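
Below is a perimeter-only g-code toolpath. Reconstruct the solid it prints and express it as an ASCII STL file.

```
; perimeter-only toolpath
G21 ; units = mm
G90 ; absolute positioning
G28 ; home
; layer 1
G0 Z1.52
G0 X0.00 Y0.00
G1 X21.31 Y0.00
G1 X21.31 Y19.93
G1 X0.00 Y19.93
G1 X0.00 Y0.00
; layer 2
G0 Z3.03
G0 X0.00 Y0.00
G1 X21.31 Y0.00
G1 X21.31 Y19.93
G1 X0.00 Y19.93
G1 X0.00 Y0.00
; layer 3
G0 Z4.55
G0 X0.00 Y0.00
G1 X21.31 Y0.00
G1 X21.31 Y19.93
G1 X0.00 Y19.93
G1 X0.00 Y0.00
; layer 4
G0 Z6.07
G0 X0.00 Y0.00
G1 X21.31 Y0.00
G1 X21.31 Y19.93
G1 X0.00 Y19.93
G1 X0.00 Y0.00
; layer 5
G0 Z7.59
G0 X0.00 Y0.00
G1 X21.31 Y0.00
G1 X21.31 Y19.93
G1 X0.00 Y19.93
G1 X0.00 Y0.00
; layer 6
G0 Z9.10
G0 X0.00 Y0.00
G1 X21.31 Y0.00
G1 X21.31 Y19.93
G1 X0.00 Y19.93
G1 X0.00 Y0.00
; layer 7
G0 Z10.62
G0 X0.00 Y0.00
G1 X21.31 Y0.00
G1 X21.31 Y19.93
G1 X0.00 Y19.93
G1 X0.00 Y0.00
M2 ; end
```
solid part
  facet normal 0.0000 0.0000 -1.0000
    outer loop
      vertex 21.31 19.93 0.00
      vertex 21.31 0.00 0.00
      vertex 0.00 0.00 0.00
    endloop
  endfacet
  facet normal 0.0000 0.0000 -1.0000
    outer loop
      vertex 0.00 19.93 0.00
      vertex 21.31 19.93 0.00
      vertex 0.00 0.00 0.00
    endloop
  endfacet
  facet normal 0.0000 0.0000 1.0000
    outer loop
      vertex 0.00 0.00 10.62
      vertex 21.31 0.00 10.62
      vertex 21.31 19.93 10.62
    endloop
  endfacet
  facet normal 0.0000 0.0000 1.0000
    outer loop
      vertex 0.00 0.00 10.62
      vertex 21.31 19.93 10.62
      vertex 0.00 19.93 10.62
    endloop
  endfacet
  facet normal 0.0000 -1.0000 0.0000
    outer loop
      vertex 0.00 0.00 0.00
      vertex 21.31 0.00 0.00
      vertex 21.31 0.00 10.62
    endloop
  endfacet
  facet normal 0.0000 -1.0000 0.0000
    outer loop
      vertex 0.00 0.00 0.00
      vertex 21.31 0.00 10.62
      vertex 0.00 0.00 10.62
    endloop
  endfacet
  facet normal 0.0000 1.0000 0.0000
    outer loop
      vertex 21.31 19.93 10.62
      vertex 21.31 19.93 0.00
      vertex 0.00 19.93 0.00
    endloop
  endfacet
  facet normal 0.0000 1.0000 0.0000
    outer loop
      vertex 0.00 19.93 10.62
      vertex 21.31 19.93 10.62
      vertex 0.00 19.93 0.00
    endloop
  endfacet
  facet normal -1.0000 0.0000 0.0000
    outer loop
      vertex 0.00 19.93 10.62
      vertex 0.00 19.93 0.00
      vertex 0.00 0.00 0.00
    endloop
  endfacet
  facet normal -1.0000 0.0000 0.0000
    outer loop
      vertex 0.00 0.00 10.62
      vertex 0.00 19.93 10.62
      vertex 0.00 0.00 0.00
    endloop
  endfacet
  facet normal 1.0000 0.0000 0.0000
    outer loop
      vertex 21.31 0.00 0.00
      vertex 21.31 19.93 0.00
      vertex 21.31 19.93 10.62
    endloop
  endfacet
  facet normal 1.0000 0.0000 0.0000
    outer loop
      vertex 21.31 0.00 0.00
      vertex 21.31 19.93 10.62
      vertex 21.31 0.00 10.62
    endloop
  endfacet
endsolid part

The G0 Z moves step by Δz≈1.52 mm. Every layer's G1 loop is the same polygon, so the solid is a straight extrusion of it from z=0 to z≈10.6. Closing with flat bottom and top caps and triangulating gives 12 facets — a rectangular box, roughly 21.3 × 19.9 mm footprint and 10.6 mm tall.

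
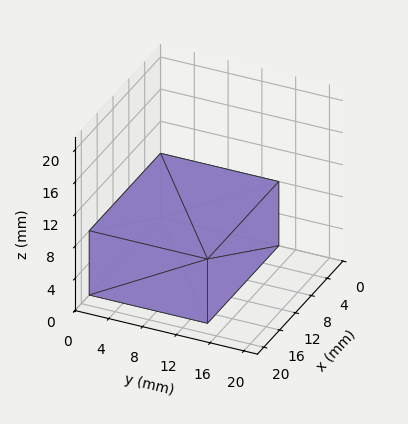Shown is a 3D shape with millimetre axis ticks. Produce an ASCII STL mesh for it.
Reading the render: the shape is a rectangular box, roughly 18 × 14 mm footprint and 8 mm tall (dimensions read to the nearest mm from the axis ticks). For the STL, each face is triangulated and given an outward normal.

solid part
  facet normal 0.0000 0.0000 -1.0000
    outer loop
      vertex 18.000 14.000 0.000
      vertex 18.000 0.000 0.000
      vertex 0.000 0.000 0.000
    endloop
  endfacet
  facet normal 0.0000 0.0000 -1.0000
    outer loop
      vertex 0.000 14.000 0.000
      vertex 18.000 14.000 0.000
      vertex 0.000 0.000 0.000
    endloop
  endfacet
  facet normal 0.0000 0.0000 1.0000
    outer loop
      vertex 0.000 0.000 8.000
      vertex 18.000 0.000 8.000
      vertex 18.000 14.000 8.000
    endloop
  endfacet
  facet normal 0.0000 0.0000 1.0000
    outer loop
      vertex 0.000 0.000 8.000
      vertex 18.000 14.000 8.000
      vertex 0.000 14.000 8.000
    endloop
  endfacet
  facet normal 0.0000 -1.0000 0.0000
    outer loop
      vertex 0.000 0.000 0.000
      vertex 18.000 0.000 0.000
      vertex 18.000 0.000 8.000
    endloop
  endfacet
  facet normal 0.0000 -1.0000 0.0000
    outer loop
      vertex 0.000 0.000 0.000
      vertex 18.000 0.000 8.000
      vertex 0.000 0.000 8.000
    endloop
  endfacet
  facet normal 0.0000 1.0000 0.0000
    outer loop
      vertex 18.000 14.000 8.000
      vertex 18.000 14.000 0.000
      vertex 0.000 14.000 0.000
    endloop
  endfacet
  facet normal 0.0000 1.0000 0.0000
    outer loop
      vertex 0.000 14.000 8.000
      vertex 18.000 14.000 8.000
      vertex 0.000 14.000 0.000
    endloop
  endfacet
  facet normal -1.0000 0.0000 0.0000
    outer loop
      vertex 0.000 14.000 8.000
      vertex 0.000 14.000 0.000
      vertex 0.000 0.000 0.000
    endloop
  endfacet
  facet normal -1.0000 0.0000 0.0000
    outer loop
      vertex 0.000 0.000 8.000
      vertex 0.000 14.000 8.000
      vertex 0.000 0.000 0.000
    endloop
  endfacet
  facet normal 1.0000 0.0000 0.0000
    outer loop
      vertex 18.000 0.000 0.000
      vertex 18.000 14.000 0.000
      vertex 18.000 14.000 8.000
    endloop
  endfacet
  facet normal 1.0000 0.0000 0.0000
    outer loop
      vertex 18.000 0.000 0.000
      vertex 18.000 14.000 8.000
      vertex 18.000 0.000 8.000
    endloop
  endfacet
endsolid part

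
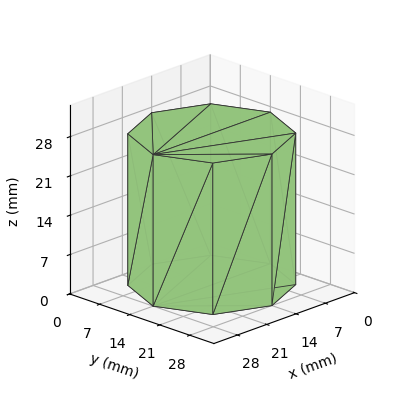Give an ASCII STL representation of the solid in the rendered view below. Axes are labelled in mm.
Reading the render: the shape is a regular 8-sided prism (a cylinder approximated with 8 flat sides), circumscribed radius ≈ 14 mm, height ≈ 27 mm (dimensions read to the nearest mm from the axis ticks). For the STL, each face is triangulated and given an outward normal.

solid part
  facet normal 0.0000 0.0000 -1.0000
    outer loop
      vertex 14.0 28.0 0.0
      vertex 23.9 23.9 0.0
      vertex 28.0 14.0 0.0
    endloop
  endfacet
  facet normal 0.0000 0.0000 -1.0000
    outer loop
      vertex 4.1 23.9 0.0
      vertex 14.0 28.0 0.0
      vertex 28.0 14.0 0.0
    endloop
  endfacet
  facet normal 0.0000 0.0000 -1.0000
    outer loop
      vertex 0.0 14.0 0.0
      vertex 4.1 23.9 0.0
      vertex 28.0 14.0 0.0
    endloop
  endfacet
  facet normal 0.0000 0.0000 -1.0000
    outer loop
      vertex 4.1 4.1 0.0
      vertex 0.0 14.0 0.0
      vertex 28.0 14.0 0.0
    endloop
  endfacet
  facet normal 0.0000 0.0000 -1.0000
    outer loop
      vertex 14.0 0.0 0.0
      vertex 4.1 4.1 0.0
      vertex 28.0 14.0 0.0
    endloop
  endfacet
  facet normal 0.0000 0.0000 -1.0000
    outer loop
      vertex 23.9 4.1 0.0
      vertex 14.0 0.0 0.0
      vertex 28.0 14.0 0.0
    endloop
  endfacet
  facet normal 0.0000 0.0000 1.0000
    outer loop
      vertex 28.0 14.0 27.0
      vertex 23.9 23.9 27.0
      vertex 14.0 28.0 27.0
    endloop
  endfacet
  facet normal 0.0000 0.0000 1.0000
    outer loop
      vertex 28.0 14.0 27.0
      vertex 14.0 28.0 27.0
      vertex 4.1 23.9 27.0
    endloop
  endfacet
  facet normal 0.0000 0.0000 1.0000
    outer loop
      vertex 28.0 14.0 27.0
      vertex 4.1 23.9 27.0
      vertex 0.0 14.0 27.0
    endloop
  endfacet
  facet normal 0.0000 0.0000 1.0000
    outer loop
      vertex 28.0 14.0 27.0
      vertex 0.0 14.0 27.0
      vertex 4.1 4.1 27.0
    endloop
  endfacet
  facet normal 0.0000 0.0000 1.0000
    outer loop
      vertex 28.0 14.0 27.0
      vertex 4.1 4.1 27.0
      vertex 14.0 0.0 27.0
    endloop
  endfacet
  facet normal 0.0000 0.0000 1.0000
    outer loop
      vertex 28.0 14.0 27.0
      vertex 14.0 0.0 27.0
      vertex 23.9 4.1 27.0
    endloop
  endfacet
  facet normal 0.9239 0.3826 0.0000
    outer loop
      vertex 28.0 14.0 0.0
      vertex 23.9 23.9 0.0
      vertex 23.9 23.9 27.0
    endloop
  endfacet
  facet normal 0.9239 0.3826 0.0000
    outer loop
      vertex 28.0 14.0 0.0
      vertex 23.9 23.9 27.0
      vertex 28.0 14.0 27.0
    endloop
  endfacet
  facet normal 0.3826 0.9239 0.0000
    outer loop
      vertex 23.9 23.9 0.0
      vertex 14.0 28.0 0.0
      vertex 14.0 28.0 27.0
    endloop
  endfacet
  facet normal 0.3826 0.9239 0.0000
    outer loop
      vertex 23.9 23.9 0.0
      vertex 14.0 28.0 27.0
      vertex 23.9 23.9 27.0
    endloop
  endfacet
  facet normal -0.3826 0.9239 0.0000
    outer loop
      vertex 14.0 28.0 0.0
      vertex 4.1 23.9 0.0
      vertex 4.1 23.9 27.0
    endloop
  endfacet
  facet normal -0.3826 0.9239 0.0000
    outer loop
      vertex 14.0 28.0 0.0
      vertex 4.1 23.9 27.0
      vertex 14.0 28.0 27.0
    endloop
  endfacet
  facet normal -0.9239 0.3826 0.0000
    outer loop
      vertex 4.1 23.9 0.0
      vertex 0.0 14.0 0.0
      vertex 0.0 14.0 27.0
    endloop
  endfacet
  facet normal -0.9239 0.3826 0.0000
    outer loop
      vertex 4.1 23.9 0.0
      vertex 0.0 14.0 27.0
      vertex 4.1 23.9 27.0
    endloop
  endfacet
  facet normal -0.9239 -0.3826 0.0000
    outer loop
      vertex 0.0 14.0 0.0
      vertex 4.1 4.1 0.0
      vertex 4.1 4.1 27.0
    endloop
  endfacet
  facet normal -0.9239 -0.3826 0.0000
    outer loop
      vertex 0.0 14.0 0.0
      vertex 4.1 4.1 27.0
      vertex 0.0 14.0 27.0
    endloop
  endfacet
  facet normal -0.3826 -0.9239 0.0000
    outer loop
      vertex 4.1 4.1 0.0
      vertex 14.0 0.0 0.0
      vertex 14.0 0.0 27.0
    endloop
  endfacet
  facet normal -0.3826 -0.9239 0.0000
    outer loop
      vertex 4.1 4.1 0.0
      vertex 14.0 0.0 27.0
      vertex 4.1 4.1 27.0
    endloop
  endfacet
  facet normal 0.3826 -0.9239 0.0000
    outer loop
      vertex 14.0 0.0 0.0
      vertex 23.9 4.1 0.0
      vertex 23.9 4.1 27.0
    endloop
  endfacet
  facet normal 0.3826 -0.9239 0.0000
    outer loop
      vertex 14.0 0.0 0.0
      vertex 23.9 4.1 27.0
      vertex 14.0 0.0 27.0
    endloop
  endfacet
  facet normal 0.9239 -0.3826 0.0000
    outer loop
      vertex 23.9 4.1 0.0
      vertex 28.0 14.0 0.0
      vertex 28.0 14.0 27.0
    endloop
  endfacet
  facet normal 0.9239 -0.3826 0.0000
    outer loop
      vertex 23.9 4.1 0.0
      vertex 28.0 14.0 27.0
      vertex 23.9 4.1 27.0
    endloop
  endfacet
endsolid part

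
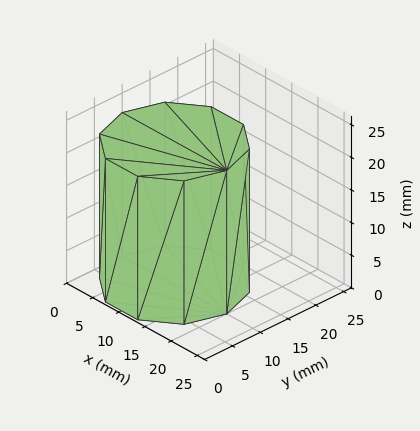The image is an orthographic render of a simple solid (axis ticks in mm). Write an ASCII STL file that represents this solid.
Reading the render: the shape is a regular 10-sided prism (a cylinder approximated with 10 flat sides), circumscribed radius ≈ 10 mm, height ≈ 22 mm (dimensions read to the nearest mm from the axis ticks). For the STL, each face is triangulated and given an outward normal.

solid part
  facet normal 0.0000 0.0000 -1.0000
    outer loop
      vertex 13.090 19.511 0.000
      vertex 18.090 15.878 0.000
      vertex 20.000 10.000 0.000
    endloop
  endfacet
  facet normal 0.0000 0.0000 -1.0000
    outer loop
      vertex 6.910 19.511 0.000
      vertex 13.090 19.511 0.000
      vertex 20.000 10.000 0.000
    endloop
  endfacet
  facet normal 0.0000 0.0000 -1.0000
    outer loop
      vertex 1.910 15.878 0.000
      vertex 6.910 19.511 0.000
      vertex 20.000 10.000 0.000
    endloop
  endfacet
  facet normal 0.0000 0.0000 -1.0000
    outer loop
      vertex 0.000 10.000 0.000
      vertex 1.910 15.878 0.000
      vertex 20.000 10.000 0.000
    endloop
  endfacet
  facet normal 0.0000 0.0000 -1.0000
    outer loop
      vertex 1.910 4.122 0.000
      vertex 0.000 10.000 0.000
      vertex 20.000 10.000 0.000
    endloop
  endfacet
  facet normal 0.0000 0.0000 -1.0000
    outer loop
      vertex 6.910 0.489 0.000
      vertex 1.910 4.122 0.000
      vertex 20.000 10.000 0.000
    endloop
  endfacet
  facet normal 0.0000 0.0000 -1.0000
    outer loop
      vertex 13.090 0.489 0.000
      vertex 6.910 0.489 0.000
      vertex 20.000 10.000 0.000
    endloop
  endfacet
  facet normal 0.0000 0.0000 -1.0000
    outer loop
      vertex 18.090 4.122 0.000
      vertex 13.090 0.489 0.000
      vertex 20.000 10.000 0.000
    endloop
  endfacet
  facet normal 0.0000 0.0000 1.0000
    outer loop
      vertex 20.000 10.000 22.000
      vertex 18.090 15.878 22.000
      vertex 13.090 19.511 22.000
    endloop
  endfacet
  facet normal 0.0000 0.0000 1.0000
    outer loop
      vertex 20.000 10.000 22.000
      vertex 13.090 19.511 22.000
      vertex 6.910 19.511 22.000
    endloop
  endfacet
  facet normal 0.0000 0.0000 1.0000
    outer loop
      vertex 20.000 10.000 22.000
      vertex 6.910 19.511 22.000
      vertex 1.910 15.878 22.000
    endloop
  endfacet
  facet normal 0.0000 0.0000 1.0000
    outer loop
      vertex 20.000 10.000 22.000
      vertex 1.910 15.878 22.000
      vertex 0.000 10.000 22.000
    endloop
  endfacet
  facet normal 0.0000 0.0000 1.0000
    outer loop
      vertex 20.000 10.000 22.000
      vertex 0.000 10.000 22.000
      vertex 1.910 4.122 22.000
    endloop
  endfacet
  facet normal 0.0000 0.0000 1.0000
    outer loop
      vertex 20.000 10.000 22.000
      vertex 1.910 4.122 22.000
      vertex 6.910 0.489 22.000
    endloop
  endfacet
  facet normal 0.0000 0.0000 1.0000
    outer loop
      vertex 20.000 10.000 22.000
      vertex 6.910 0.489 22.000
      vertex 13.090 0.489 22.000
    endloop
  endfacet
  facet normal 0.0000 0.0000 1.0000
    outer loop
      vertex 20.000 10.000 22.000
      vertex 13.090 0.489 22.000
      vertex 18.090 4.122 22.000
    endloop
  endfacet
  facet normal 0.9511 0.3090 0.0000
    outer loop
      vertex 20.000 10.000 0.000
      vertex 18.090 15.878 0.000
      vertex 18.090 15.878 22.000
    endloop
  endfacet
  facet normal 0.9511 0.3090 0.0000
    outer loop
      vertex 20.000 10.000 0.000
      vertex 18.090 15.878 22.000
      vertex 20.000 10.000 22.000
    endloop
  endfacet
  facet normal 0.5878 0.8090 0.0000
    outer loop
      vertex 18.090 15.878 0.000
      vertex 13.090 19.511 0.000
      vertex 13.090 19.511 22.000
    endloop
  endfacet
  facet normal 0.5878 0.8090 0.0000
    outer loop
      vertex 18.090 15.878 0.000
      vertex 13.090 19.511 22.000
      vertex 18.090 15.878 22.000
    endloop
  endfacet
  facet normal 0.0000 1.0000 0.0000
    outer loop
      vertex 13.090 19.511 0.000
      vertex 6.910 19.511 0.000
      vertex 6.910 19.511 22.000
    endloop
  endfacet
  facet normal 0.0000 1.0000 0.0000
    outer loop
      vertex 13.090 19.511 0.000
      vertex 6.910 19.511 22.000
      vertex 13.090 19.511 22.000
    endloop
  endfacet
  facet normal -0.5878 0.8090 0.0000
    outer loop
      vertex 6.910 19.511 0.000
      vertex 1.910 15.878 0.000
      vertex 1.910 15.878 22.000
    endloop
  endfacet
  facet normal -0.5878 0.8090 0.0000
    outer loop
      vertex 6.910 19.511 0.000
      vertex 1.910 15.878 22.000
      vertex 6.910 19.511 22.000
    endloop
  endfacet
  facet normal -0.9511 0.3090 0.0000
    outer loop
      vertex 1.910 15.878 0.000
      vertex 0.000 10.000 0.000
      vertex 0.000 10.000 22.000
    endloop
  endfacet
  facet normal -0.9511 0.3090 0.0000
    outer loop
      vertex 1.910 15.878 0.000
      vertex 0.000 10.000 22.000
      vertex 1.910 15.878 22.000
    endloop
  endfacet
  facet normal -0.9511 -0.3090 0.0000
    outer loop
      vertex 0.000 10.000 0.000
      vertex 1.910 4.122 0.000
      vertex 1.910 4.122 22.000
    endloop
  endfacet
  facet normal -0.9511 -0.3090 0.0000
    outer loop
      vertex 0.000 10.000 0.000
      vertex 1.910 4.122 22.000
      vertex 0.000 10.000 22.000
    endloop
  endfacet
  facet normal -0.5878 -0.8090 0.0000
    outer loop
      vertex 1.910 4.122 0.000
      vertex 6.910 0.489 0.000
      vertex 6.910 0.489 22.000
    endloop
  endfacet
  facet normal -0.5878 -0.8090 0.0000
    outer loop
      vertex 1.910 4.122 0.000
      vertex 6.910 0.489 22.000
      vertex 1.910 4.122 22.000
    endloop
  endfacet
  facet normal 0.0000 -1.0000 0.0000
    outer loop
      vertex 6.910 0.489 0.000
      vertex 13.090 0.489 0.000
      vertex 13.090 0.489 22.000
    endloop
  endfacet
  facet normal 0.0000 -1.0000 0.0000
    outer loop
      vertex 6.910 0.489 0.000
      vertex 13.090 0.489 22.000
      vertex 6.910 0.489 22.000
    endloop
  endfacet
  facet normal 0.5878 -0.8090 0.0000
    outer loop
      vertex 13.090 0.489 0.000
      vertex 18.090 4.122 0.000
      vertex 18.090 4.122 22.000
    endloop
  endfacet
  facet normal 0.5878 -0.8090 0.0000
    outer loop
      vertex 13.090 0.489 0.000
      vertex 18.090 4.122 22.000
      vertex 13.090 0.489 22.000
    endloop
  endfacet
  facet normal 0.9511 -0.3090 0.0000
    outer loop
      vertex 18.090 4.122 0.000
      vertex 20.000 10.000 0.000
      vertex 20.000 10.000 22.000
    endloop
  endfacet
  facet normal 0.9511 -0.3090 0.0000
    outer loop
      vertex 18.090 4.122 0.000
      vertex 20.000 10.000 22.000
      vertex 18.090 4.122 22.000
    endloop
  endfacet
endsolid part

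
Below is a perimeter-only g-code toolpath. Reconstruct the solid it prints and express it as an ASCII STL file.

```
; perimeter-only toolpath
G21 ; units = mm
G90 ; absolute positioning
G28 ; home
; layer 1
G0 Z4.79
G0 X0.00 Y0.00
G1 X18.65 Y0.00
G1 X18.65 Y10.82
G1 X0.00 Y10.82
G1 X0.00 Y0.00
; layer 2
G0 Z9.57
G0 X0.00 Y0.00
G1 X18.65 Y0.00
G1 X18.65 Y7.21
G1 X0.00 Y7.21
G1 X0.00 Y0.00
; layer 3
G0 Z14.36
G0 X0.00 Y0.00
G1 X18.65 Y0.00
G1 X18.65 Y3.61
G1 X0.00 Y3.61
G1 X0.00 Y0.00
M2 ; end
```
solid part
  facet normal 0.0000 0.0000 -1.0000
    outer loop
      vertex 18.65 14.43 0.00
      vertex 18.65 0.00 0.00
      vertex 0.00 0.00 0.00
    endloop
  endfacet
  facet normal 0.0000 0.0000 -1.0000
    outer loop
      vertex 0.00 14.43 0.00
      vertex 18.65 14.43 0.00
      vertex 0.00 0.00 0.00
    endloop
  endfacet
  facet normal 0.0000 -1.0000 0.0000
    outer loop
      vertex 0.00 0.00 0.00
      vertex 18.65 0.00 0.00
      vertex 18.65 0.00 19.15
    endloop
  endfacet
  facet normal 0.0000 -1.0000 0.0000
    outer loop
      vertex 0.00 0.00 0.00
      vertex 18.65 0.00 19.15
      vertex 0.00 0.00 19.15
    endloop
  endfacet
  facet normal 0.0000 0.7986 0.6018
    outer loop
      vertex 0.00 0.00 19.15
      vertex 18.65 0.00 19.15
      vertex 18.65 14.43 0.00
    endloop
  endfacet
  facet normal 0.0000 0.7986 0.6018
    outer loop
      vertex 0.00 0.00 19.15
      vertex 18.65 14.43 0.00
      vertex 0.00 14.43 0.00
    endloop
  endfacet
  facet normal -1.0000 0.0000 0.0000
    outer loop
      vertex 0.00 0.00 19.15
      vertex 0.00 14.43 0.00
      vertex 0.00 0.00 0.00
    endloop
  endfacet
  facet normal 1.0000 0.0000 0.0000
    outer loop
      vertex 18.65 0.00 0.00
      vertex 18.65 14.43 0.00
      vertex 18.65 0.00 19.15
    endloop
  endfacet
endsolid part

The G0 Z moves step by Δz≈4.79 mm. The G1 loops shrink linearly with z, so the solid tapers from its base footprint up to z≈19.1. Closing with a flat bottom cap and the tapered top and triangulating gives 8 facets — a wedge (ramp): 18.6 × 14.4 mm base, rising to 19.1 mm along the y=0 edge and sloping linearly to z=0 at y=14.4.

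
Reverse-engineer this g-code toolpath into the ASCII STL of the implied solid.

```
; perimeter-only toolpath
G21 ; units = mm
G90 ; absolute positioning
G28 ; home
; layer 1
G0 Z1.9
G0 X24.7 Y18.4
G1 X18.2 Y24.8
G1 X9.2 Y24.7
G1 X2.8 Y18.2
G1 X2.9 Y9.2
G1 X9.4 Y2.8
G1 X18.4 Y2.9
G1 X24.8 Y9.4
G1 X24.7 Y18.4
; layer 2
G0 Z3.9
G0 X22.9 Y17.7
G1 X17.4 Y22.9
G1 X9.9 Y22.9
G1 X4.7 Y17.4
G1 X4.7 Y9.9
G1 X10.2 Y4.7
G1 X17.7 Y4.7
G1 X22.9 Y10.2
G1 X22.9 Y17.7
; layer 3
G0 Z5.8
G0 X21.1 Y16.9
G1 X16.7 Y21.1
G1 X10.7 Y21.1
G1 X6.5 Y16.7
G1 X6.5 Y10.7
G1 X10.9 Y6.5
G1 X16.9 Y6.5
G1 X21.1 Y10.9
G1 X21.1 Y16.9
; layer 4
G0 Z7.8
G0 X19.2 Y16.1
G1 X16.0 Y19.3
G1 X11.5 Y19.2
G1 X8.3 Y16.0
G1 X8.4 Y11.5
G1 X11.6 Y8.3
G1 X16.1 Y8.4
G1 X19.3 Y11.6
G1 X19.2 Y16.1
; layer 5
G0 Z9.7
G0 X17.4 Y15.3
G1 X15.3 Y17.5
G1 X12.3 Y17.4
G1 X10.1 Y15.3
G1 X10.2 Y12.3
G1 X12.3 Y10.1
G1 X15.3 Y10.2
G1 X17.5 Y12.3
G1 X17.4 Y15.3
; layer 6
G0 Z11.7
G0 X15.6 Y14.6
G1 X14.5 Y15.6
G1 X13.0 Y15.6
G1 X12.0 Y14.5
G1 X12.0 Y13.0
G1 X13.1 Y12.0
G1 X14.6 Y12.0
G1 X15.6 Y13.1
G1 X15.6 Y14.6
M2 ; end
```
solid part
  facet normal 0.0000 0.0000 -1.0000
    outer loop
      vertex 8.4 26.5 0.0
      vertex 18.9 26.6 0.0
      vertex 26.5 19.2 0.0
    endloop
  endfacet
  facet normal 0.0000 0.0000 -1.0000
    outer loop
      vertex 1.0 18.9 0.0
      vertex 8.4 26.5 0.0
      vertex 26.5 19.2 0.0
    endloop
  endfacet
  facet normal 0.0000 0.0000 -1.0000
    outer loop
      vertex 1.1 8.4 0.0
      vertex 1.0 18.9 0.0
      vertex 26.5 19.2 0.0
    endloop
  endfacet
  facet normal 0.0000 0.0000 -1.0000
    outer loop
      vertex 8.7 1.0 0.0
      vertex 1.1 8.4 0.0
      vertex 26.5 19.2 0.0
    endloop
  endfacet
  facet normal 0.0000 0.0000 -1.0000
    outer loop
      vertex 19.2 1.1 0.0
      vertex 8.7 1.0 0.0
      vertex 26.5 19.2 0.0
    endloop
  endfacet
  facet normal 0.0000 0.0000 -1.0000
    outer loop
      vertex 26.6 8.7 0.0
      vertex 19.2 1.1 0.0
      vertex 26.5 19.2 0.0
    endloop
  endfacet
  facet normal 0.5093 0.5231 0.6833
    outer loop
      vertex 26.5 19.2 0.0
      vertex 18.9 26.6 0.0
      vertex 13.8 13.8 13.6
    endloop
  endfacet
  facet normal -0.0069 0.7295 0.6840
    outer loop
      vertex 18.9 26.6 0.0
      vertex 8.4 26.5 0.0
      vertex 13.8 13.8 13.6
    endloop
  endfacet
  facet normal -0.5231 0.5093 0.6833
    outer loop
      vertex 8.4 26.5 0.0
      vertex 1.0 18.9 0.0
      vertex 13.8 13.8 13.6
    endloop
  endfacet
  facet normal -0.7295 -0.0069 0.6840
    outer loop
      vertex 1.0 18.9 0.0
      vertex 1.1 8.4 0.0
      vertex 13.8 13.8 13.6
    endloop
  endfacet
  facet normal -0.5093 -0.5231 0.6833
    outer loop
      vertex 1.1 8.4 0.0
      vertex 8.7 1.0 0.0
      vertex 13.8 13.8 13.6
    endloop
  endfacet
  facet normal 0.0069 -0.7295 0.6840
    outer loop
      vertex 8.7 1.0 0.0
      vertex 19.2 1.1 0.0
      vertex 13.8 13.8 13.6
    endloop
  endfacet
  facet normal 0.5231 -0.5093 0.6833
    outer loop
      vertex 19.2 1.1 0.0
      vertex 26.6 8.7 0.0
      vertex 13.8 13.8 13.6
    endloop
  endfacet
  facet normal 0.7295 0.0069 0.6840
    outer loop
      vertex 26.6 8.7 0.0
      vertex 26.5 19.2 0.0
      vertex 13.8 13.8 13.6
    endloop
  endfacet
endsolid part

The G0 Z moves step by Δz≈1.9 mm. The G1 loops shrink linearly with z, so the solid tapers from its base footprint up to z≈13.6. Closing with a flat bottom cap and the tapered top and triangulating gives 14 facets — a regular 8-sided pyramid, base circumscribed radius ≈ 13.8 mm, apex at z ≈ 13.6 mm.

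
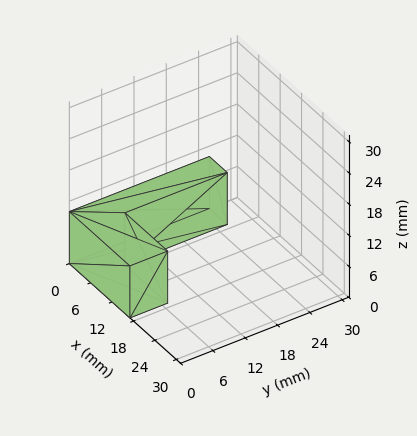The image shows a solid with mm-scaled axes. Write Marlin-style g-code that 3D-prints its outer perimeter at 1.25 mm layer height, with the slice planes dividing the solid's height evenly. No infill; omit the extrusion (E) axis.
Reading the render: the shape is an L-shaped prism: outer 17 × 26 mm, arm thicknesses ≈ 7 mm (horizontal) and 5 mm (vertical), extruded 10 mm in z (dimensions read to the nearest mm from the axis ticks). For the g-code, the solid's height is divided into equal slices at the stated Δz and each level perimeter traced with G1 moves after a G0 lift.

; perimeter-only toolpath
G21 ; units = mm
G90 ; absolute positioning
G28 ; home
; layer 1
G0 Z1.25
G0 X0.00 Y0.00
G1 X17.00 Y0.00
G1 X17.00 Y7.00
G1 X5.00 Y7.00
G1 X5.00 Y26.00
G1 X0.00 Y26.00
G1 X0.00 Y0.00
; layer 2
G0 Z2.50
G0 X0.00 Y0.00
G1 X17.00 Y0.00
G1 X17.00 Y7.00
G1 X5.00 Y7.00
G1 X5.00 Y26.00
G1 X0.00 Y26.00
G1 X0.00 Y0.00
; layer 3
G0 Z3.75
G0 X0.00 Y0.00
G1 X17.00 Y0.00
G1 X17.00 Y7.00
G1 X5.00 Y7.00
G1 X5.00 Y26.00
G1 X0.00 Y26.00
G1 X0.00 Y0.00
; layer 4
G0 Z5.00
G0 X0.00 Y0.00
G1 X17.00 Y0.00
G1 X17.00 Y7.00
G1 X5.00 Y7.00
G1 X5.00 Y26.00
G1 X0.00 Y26.00
G1 X0.00 Y0.00
; layer 5
G0 Z6.25
G0 X0.00 Y0.00
G1 X17.00 Y0.00
G1 X17.00 Y7.00
G1 X5.00 Y7.00
G1 X5.00 Y26.00
G1 X0.00 Y26.00
G1 X0.00 Y0.00
; layer 6
G0 Z7.50
G0 X0.00 Y0.00
G1 X17.00 Y0.00
G1 X17.00 Y7.00
G1 X5.00 Y7.00
G1 X5.00 Y26.00
G1 X0.00 Y26.00
G1 X0.00 Y0.00
; layer 7
G0 Z8.75
G0 X0.00 Y0.00
G1 X17.00 Y0.00
G1 X17.00 Y7.00
G1 X5.00 Y7.00
G1 X5.00 Y26.00
G1 X0.00 Y26.00
G1 X0.00 Y0.00
; layer 8
G0 Z10.00
G0 X0.00 Y0.00
G1 X17.00 Y0.00
G1 X17.00 Y7.00
G1 X5.00 Y7.00
G1 X5.00 Y26.00
G1 X0.00 Y26.00
G1 X0.00 Y0.00
M2 ; end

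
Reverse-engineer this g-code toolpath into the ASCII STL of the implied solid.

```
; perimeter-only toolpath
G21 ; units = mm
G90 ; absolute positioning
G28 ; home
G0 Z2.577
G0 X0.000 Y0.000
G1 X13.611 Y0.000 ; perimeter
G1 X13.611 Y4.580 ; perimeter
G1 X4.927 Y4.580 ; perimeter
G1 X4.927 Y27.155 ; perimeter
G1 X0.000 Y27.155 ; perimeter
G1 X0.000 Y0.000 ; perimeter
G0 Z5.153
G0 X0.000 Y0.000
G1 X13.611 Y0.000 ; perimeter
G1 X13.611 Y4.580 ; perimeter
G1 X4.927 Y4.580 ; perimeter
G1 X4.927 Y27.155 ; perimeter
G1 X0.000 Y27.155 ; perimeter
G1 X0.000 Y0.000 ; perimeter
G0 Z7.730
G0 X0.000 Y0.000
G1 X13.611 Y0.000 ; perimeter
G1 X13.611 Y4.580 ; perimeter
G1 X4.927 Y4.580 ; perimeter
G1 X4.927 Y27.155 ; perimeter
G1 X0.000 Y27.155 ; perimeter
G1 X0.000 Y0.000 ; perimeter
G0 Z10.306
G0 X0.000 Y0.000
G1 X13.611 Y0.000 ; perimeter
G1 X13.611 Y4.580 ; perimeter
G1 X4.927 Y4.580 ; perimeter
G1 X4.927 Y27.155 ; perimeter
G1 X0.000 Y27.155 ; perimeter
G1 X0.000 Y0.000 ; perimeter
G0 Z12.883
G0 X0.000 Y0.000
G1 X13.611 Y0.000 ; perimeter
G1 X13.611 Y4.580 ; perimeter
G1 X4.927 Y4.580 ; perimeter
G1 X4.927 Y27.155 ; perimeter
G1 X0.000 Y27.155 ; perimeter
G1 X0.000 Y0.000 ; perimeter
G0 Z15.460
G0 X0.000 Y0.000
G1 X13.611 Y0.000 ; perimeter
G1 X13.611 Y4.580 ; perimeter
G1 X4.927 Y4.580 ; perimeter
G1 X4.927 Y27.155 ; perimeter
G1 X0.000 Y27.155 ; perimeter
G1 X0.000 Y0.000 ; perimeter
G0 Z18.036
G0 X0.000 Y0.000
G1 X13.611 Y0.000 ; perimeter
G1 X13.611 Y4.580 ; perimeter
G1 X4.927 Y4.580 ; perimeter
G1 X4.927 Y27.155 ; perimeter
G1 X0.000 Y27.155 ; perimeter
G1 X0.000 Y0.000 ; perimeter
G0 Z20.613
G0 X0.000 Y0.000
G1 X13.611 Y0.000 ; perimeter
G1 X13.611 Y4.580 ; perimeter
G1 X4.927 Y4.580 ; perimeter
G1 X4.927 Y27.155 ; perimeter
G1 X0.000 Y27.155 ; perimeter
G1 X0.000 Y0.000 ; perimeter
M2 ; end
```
solid part
  facet normal 0.0000 0.0000 -1.0000
    outer loop
      vertex 13.611 4.580 0.000
      vertex 13.611 0.000 0.000
      vertex 0.000 0.000 0.000
    endloop
  endfacet
  facet normal 0.0000 0.0000 -1.0000
    outer loop
      vertex 4.927 4.580 0.000
      vertex 13.611 4.580 0.000
      vertex 0.000 0.000 0.000
    endloop
  endfacet
  facet normal 0.0000 0.0000 -1.0000
    outer loop
      vertex 4.927 27.155 0.000
      vertex 4.927 4.580 0.000
      vertex 0.000 0.000 0.000
    endloop
  endfacet
  facet normal 0.0000 0.0000 -1.0000
    outer loop
      vertex 0.000 27.155 0.000
      vertex 4.927 27.155 0.000
      vertex 0.000 0.000 0.000
    endloop
  endfacet
  facet normal 0.0000 0.0000 1.0000
    outer loop
      vertex 0.000 0.000 20.613
      vertex 13.611 0.000 20.613
      vertex 13.611 4.580 20.613
    endloop
  endfacet
  facet normal 0.0000 0.0000 1.0000
    outer loop
      vertex 0.000 0.000 20.613
      vertex 13.611 4.580 20.613
      vertex 4.927 4.580 20.613
    endloop
  endfacet
  facet normal 0.0000 0.0000 1.0000
    outer loop
      vertex 0.000 0.000 20.613
      vertex 4.927 4.580 20.613
      vertex 4.927 27.155 20.613
    endloop
  endfacet
  facet normal 0.0000 0.0000 1.0000
    outer loop
      vertex 0.000 0.000 20.613
      vertex 4.927 27.155 20.613
      vertex 0.000 27.155 20.613
    endloop
  endfacet
  facet normal 0.0000 -1.0000 0.0000
    outer loop
      vertex 0.000 0.000 0.000
      vertex 13.611 0.000 0.000
      vertex 13.611 0.000 20.613
    endloop
  endfacet
  facet normal 0.0000 -1.0000 0.0000
    outer loop
      vertex 0.000 0.000 0.000
      vertex 13.611 0.000 20.613
      vertex 0.000 0.000 20.613
    endloop
  endfacet
  facet normal 1.0000 0.0000 0.0000
    outer loop
      vertex 13.611 0.000 0.000
      vertex 13.611 4.580 0.000
      vertex 13.611 4.580 20.613
    endloop
  endfacet
  facet normal 1.0000 0.0000 0.0000
    outer loop
      vertex 13.611 0.000 0.000
      vertex 13.611 4.580 20.613
      vertex 13.611 0.000 20.613
    endloop
  endfacet
  facet normal 0.0000 1.0000 0.0000
    outer loop
      vertex 13.611 4.580 0.000
      vertex 4.927 4.580 0.000
      vertex 4.927 4.580 20.613
    endloop
  endfacet
  facet normal 0.0000 1.0000 0.0000
    outer loop
      vertex 13.611 4.580 0.000
      vertex 4.927 4.580 20.613
      vertex 13.611 4.580 20.613
    endloop
  endfacet
  facet normal 1.0000 0.0000 0.0000
    outer loop
      vertex 4.927 4.580 0.000
      vertex 4.927 27.155 0.000
      vertex 4.927 27.155 20.613
    endloop
  endfacet
  facet normal 1.0000 0.0000 0.0000
    outer loop
      vertex 4.927 4.580 0.000
      vertex 4.927 27.155 20.613
      vertex 4.927 4.580 20.613
    endloop
  endfacet
  facet normal 0.0000 1.0000 0.0000
    outer loop
      vertex 4.927 27.155 0.000
      vertex 0.000 27.155 0.000
      vertex 0.000 27.155 20.613
    endloop
  endfacet
  facet normal 0.0000 1.0000 0.0000
    outer loop
      vertex 4.927 27.155 0.000
      vertex 0.000 27.155 20.613
      vertex 4.927 27.155 20.613
    endloop
  endfacet
  facet normal -1.0000 0.0000 0.0000
    outer loop
      vertex 0.000 27.155 0.000
      vertex 0.000 0.000 0.000
      vertex 0.000 0.000 20.613
    endloop
  endfacet
  facet normal -1.0000 0.0000 0.0000
    outer loop
      vertex 0.000 27.155 0.000
      vertex 0.000 0.000 20.613
      vertex 0.000 27.155 20.613
    endloop
  endfacet
endsolid part

The G0 Z moves step by Δz≈2.577 mm. Every layer's G1 loop is the same polygon, so the solid is a straight extrusion of it from z=0 to z≈20.6. Closing with flat bottom and top caps and triangulating gives 20 facets — an L-shaped prism: outer 13.6 × 27.2 mm, arm thicknesses ≈ 4.58 mm (horizontal) and 4.93 mm (vertical), extruded 20.6 mm in z.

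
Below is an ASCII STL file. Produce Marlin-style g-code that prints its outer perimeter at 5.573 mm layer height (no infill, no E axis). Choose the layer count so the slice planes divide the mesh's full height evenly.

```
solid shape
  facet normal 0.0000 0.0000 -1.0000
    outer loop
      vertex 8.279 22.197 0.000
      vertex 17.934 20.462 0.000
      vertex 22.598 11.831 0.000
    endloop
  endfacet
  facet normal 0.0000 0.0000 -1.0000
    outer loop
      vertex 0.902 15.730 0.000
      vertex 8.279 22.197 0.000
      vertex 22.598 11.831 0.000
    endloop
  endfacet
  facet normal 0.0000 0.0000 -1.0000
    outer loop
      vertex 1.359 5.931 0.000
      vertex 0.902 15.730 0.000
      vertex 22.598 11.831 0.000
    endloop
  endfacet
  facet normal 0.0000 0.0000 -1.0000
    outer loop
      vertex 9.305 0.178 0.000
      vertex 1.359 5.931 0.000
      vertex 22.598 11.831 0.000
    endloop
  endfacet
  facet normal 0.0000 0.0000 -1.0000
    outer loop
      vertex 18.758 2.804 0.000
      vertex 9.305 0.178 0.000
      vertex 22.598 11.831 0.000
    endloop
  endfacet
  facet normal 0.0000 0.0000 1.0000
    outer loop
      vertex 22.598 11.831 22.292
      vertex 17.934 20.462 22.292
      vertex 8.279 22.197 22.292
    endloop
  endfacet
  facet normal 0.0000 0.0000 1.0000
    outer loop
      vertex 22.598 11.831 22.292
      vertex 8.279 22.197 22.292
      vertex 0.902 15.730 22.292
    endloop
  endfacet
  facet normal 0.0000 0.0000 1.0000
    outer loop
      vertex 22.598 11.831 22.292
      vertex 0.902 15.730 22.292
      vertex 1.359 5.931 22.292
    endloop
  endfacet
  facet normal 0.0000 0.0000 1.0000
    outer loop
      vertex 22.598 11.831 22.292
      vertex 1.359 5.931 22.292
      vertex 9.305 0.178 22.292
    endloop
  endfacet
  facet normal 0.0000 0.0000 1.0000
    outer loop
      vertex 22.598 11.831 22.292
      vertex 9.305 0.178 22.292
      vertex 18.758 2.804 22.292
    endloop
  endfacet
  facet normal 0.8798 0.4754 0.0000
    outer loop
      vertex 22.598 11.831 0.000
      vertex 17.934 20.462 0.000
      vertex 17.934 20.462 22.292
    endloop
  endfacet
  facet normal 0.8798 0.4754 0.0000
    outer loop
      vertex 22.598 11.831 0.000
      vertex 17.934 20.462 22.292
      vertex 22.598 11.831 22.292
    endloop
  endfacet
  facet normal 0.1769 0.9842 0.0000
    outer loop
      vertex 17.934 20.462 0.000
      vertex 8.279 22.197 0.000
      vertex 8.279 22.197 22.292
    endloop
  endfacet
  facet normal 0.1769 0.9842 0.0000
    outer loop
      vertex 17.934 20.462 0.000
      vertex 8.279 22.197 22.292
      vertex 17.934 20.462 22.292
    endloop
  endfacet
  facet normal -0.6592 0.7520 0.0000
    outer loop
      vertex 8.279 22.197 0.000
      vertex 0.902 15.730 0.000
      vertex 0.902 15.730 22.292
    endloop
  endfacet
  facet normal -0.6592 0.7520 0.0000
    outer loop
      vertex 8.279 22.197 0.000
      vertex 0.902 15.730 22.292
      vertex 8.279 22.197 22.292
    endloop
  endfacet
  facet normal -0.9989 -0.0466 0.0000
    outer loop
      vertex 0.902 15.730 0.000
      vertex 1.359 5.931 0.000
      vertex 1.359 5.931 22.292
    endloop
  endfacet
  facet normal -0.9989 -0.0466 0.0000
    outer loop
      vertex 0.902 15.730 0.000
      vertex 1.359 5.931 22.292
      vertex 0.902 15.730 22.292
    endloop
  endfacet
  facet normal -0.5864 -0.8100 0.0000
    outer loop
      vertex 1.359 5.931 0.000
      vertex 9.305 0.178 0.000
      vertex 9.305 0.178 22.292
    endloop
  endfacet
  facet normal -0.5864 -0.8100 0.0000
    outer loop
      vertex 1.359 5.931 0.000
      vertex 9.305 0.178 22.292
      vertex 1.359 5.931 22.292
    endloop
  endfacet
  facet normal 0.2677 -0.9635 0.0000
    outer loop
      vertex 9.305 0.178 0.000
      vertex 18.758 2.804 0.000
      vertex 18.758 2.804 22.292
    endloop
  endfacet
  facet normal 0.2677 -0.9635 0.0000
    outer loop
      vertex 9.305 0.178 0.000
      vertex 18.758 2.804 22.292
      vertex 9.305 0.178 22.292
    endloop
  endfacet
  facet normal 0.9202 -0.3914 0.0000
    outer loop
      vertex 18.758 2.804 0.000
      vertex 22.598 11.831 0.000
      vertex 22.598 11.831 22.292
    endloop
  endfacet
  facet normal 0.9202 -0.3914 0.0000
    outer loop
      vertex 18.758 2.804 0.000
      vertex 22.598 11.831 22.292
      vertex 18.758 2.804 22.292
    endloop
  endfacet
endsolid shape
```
; perimeter-only toolpath
G21 ; units = mm
G90 ; absolute positioning
G28 ; home
; layer 1
G0 Z5.573
G0 X22.598 Y11.831
G1 X17.934 Y20.462
G1 X8.279 Y22.197
G1 X0.902 Y15.730
G1 X1.359 Y5.931
G1 X9.305 Y0.178
G1 X18.758 Y2.804
G1 X22.598 Y11.831
; layer 2
G0 Z11.146
G0 X22.598 Y11.831
G1 X17.934 Y20.462
G1 X8.279 Y22.197
G1 X0.902 Y15.730
G1 X1.359 Y5.931
G1 X9.305 Y0.178
G1 X18.758 Y2.804
G1 X22.598 Y11.831
; layer 3
G0 Z16.719
G0 X22.598 Y11.831
G1 X17.934 Y20.462
G1 X8.279 Y22.197
G1 X0.902 Y15.730
G1 X1.359 Y5.931
G1 X9.305 Y0.178
G1 X18.758 Y2.804
G1 X22.598 Y11.831
; layer 4
G0 Z22.292
G0 X22.598 Y11.831
G1 X17.934 Y20.462
G1 X8.279 Y22.197
G1 X0.902 Y15.730
G1 X1.359 Y5.931
G1 X9.305 Y0.178
G1 X18.758 Y2.804
G1 X22.598 Y11.831
M2 ; end

The solid is a regular 7-sided prism (a cylinder approximated with 7 flat sides), circumscribed radius ≈ 11.3 mm, height ≈ 22.3 mm. Slicing at Δz = 5.573 mm — 4 equal slices spanning the solid's height, so layer i sits at z = i·h/4 — gives 4 non-empty perimeters. Each is a 7-segment closed polygon; G0 lifts to the layer z and rapids to the start vertex, then G1 traces the edges.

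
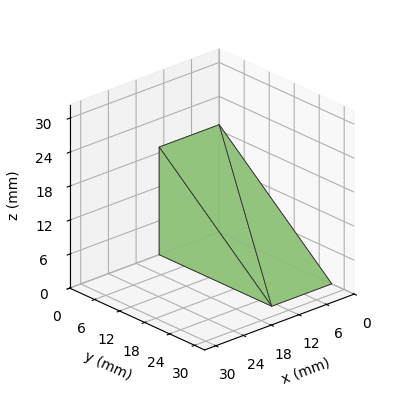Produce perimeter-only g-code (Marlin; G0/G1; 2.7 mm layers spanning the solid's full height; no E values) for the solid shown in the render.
Reading the render: the shape is a wedge (ramp): 13 × 27 mm base, rising to 19 mm along the y=0 edge and sloping linearly to z=0 at y=27 (dimensions read to the nearest mm from the axis ticks). For the g-code, the solid's height is divided into equal slices at the stated Δz and each level perimeter traced with G1 moves after a G0 lift.

; perimeter-only toolpath
G21 ; units = mm
G90 ; absolute positioning
G28 ; home
; layer 1
G0 Z2.7
G0 X0.0 Y0.0
G1 X13.0 Y0.0
G1 X13.0 Y23.1
G1 X0.0 Y23.1
G1 X0.0 Y0.0
; layer 2
G0 Z5.4
G0 X0.0 Y0.0
G1 X13.0 Y0.0
G1 X13.0 Y19.3
G1 X0.0 Y19.3
G1 X0.0 Y0.0
; layer 3
G0 Z8.1
G0 X0.0 Y0.0
G1 X13.0 Y0.0
G1 X13.0 Y15.4
G1 X0.0 Y15.4
G1 X0.0 Y0.0
; layer 4
G0 Z10.9
G0 X0.0 Y0.0
G1 X13.0 Y0.0
G1 X13.0 Y11.6
G1 X0.0 Y11.6
G1 X0.0 Y0.0
; layer 5
G0 Z13.6
G0 X0.0 Y0.0
G1 X13.0 Y0.0
G1 X13.0 Y7.7
G1 X0.0 Y7.7
G1 X0.0 Y0.0
; layer 6
G0 Z16.3
G0 X0.0 Y0.0
G1 X13.0 Y0.0
G1 X13.0 Y3.9
G1 X0.0 Y3.9
G1 X0.0 Y0.0
M2 ; end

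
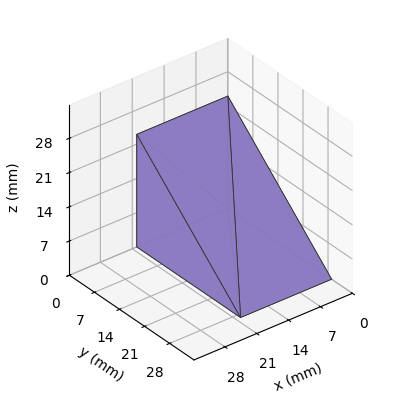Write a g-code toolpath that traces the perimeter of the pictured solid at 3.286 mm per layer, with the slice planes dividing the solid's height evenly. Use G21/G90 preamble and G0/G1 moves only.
Reading the render: the shape is a wedge (ramp): 20 × 29 mm base, rising to 23 mm along the y=0 edge and sloping linearly to z=0 at y=29 (dimensions read to the nearest mm from the axis ticks). For the g-code, the solid's height is divided into equal slices at the stated Δz and each level perimeter traced with G1 moves after a G0 lift.

; perimeter-only toolpath
G21 ; units = mm
G90 ; absolute positioning
G28 ; home
; layer 1
G0 Z3.286
G0 X0.000 Y0.000
G1 X20.000 Y0.000
G1 X20.000 Y24.857
G1 X0.000 Y24.857
G1 X0.000 Y0.000
; layer 2
G0 Z6.571
G0 X0.000 Y0.000
G1 X20.000 Y0.000
G1 X20.000 Y20.714
G1 X0.000 Y20.714
G1 X0.000 Y0.000
; layer 3
G0 Z9.857
G0 X0.000 Y0.000
G1 X20.000 Y0.000
G1 X20.000 Y16.571
G1 X0.000 Y16.571
G1 X0.000 Y0.000
; layer 4
G0 Z13.143
G0 X0.000 Y0.000
G1 X20.000 Y0.000
G1 X20.000 Y12.429
G1 X0.000 Y12.429
G1 X0.000 Y0.000
; layer 5
G0 Z16.429
G0 X0.000 Y0.000
G1 X20.000 Y0.000
G1 X20.000 Y8.286
G1 X0.000 Y8.286
G1 X0.000 Y0.000
; layer 6
G0 Z19.714
G0 X0.000 Y0.000
G1 X20.000 Y0.000
G1 X20.000 Y4.143
G1 X0.000 Y4.143
G1 X0.000 Y0.000
M2 ; end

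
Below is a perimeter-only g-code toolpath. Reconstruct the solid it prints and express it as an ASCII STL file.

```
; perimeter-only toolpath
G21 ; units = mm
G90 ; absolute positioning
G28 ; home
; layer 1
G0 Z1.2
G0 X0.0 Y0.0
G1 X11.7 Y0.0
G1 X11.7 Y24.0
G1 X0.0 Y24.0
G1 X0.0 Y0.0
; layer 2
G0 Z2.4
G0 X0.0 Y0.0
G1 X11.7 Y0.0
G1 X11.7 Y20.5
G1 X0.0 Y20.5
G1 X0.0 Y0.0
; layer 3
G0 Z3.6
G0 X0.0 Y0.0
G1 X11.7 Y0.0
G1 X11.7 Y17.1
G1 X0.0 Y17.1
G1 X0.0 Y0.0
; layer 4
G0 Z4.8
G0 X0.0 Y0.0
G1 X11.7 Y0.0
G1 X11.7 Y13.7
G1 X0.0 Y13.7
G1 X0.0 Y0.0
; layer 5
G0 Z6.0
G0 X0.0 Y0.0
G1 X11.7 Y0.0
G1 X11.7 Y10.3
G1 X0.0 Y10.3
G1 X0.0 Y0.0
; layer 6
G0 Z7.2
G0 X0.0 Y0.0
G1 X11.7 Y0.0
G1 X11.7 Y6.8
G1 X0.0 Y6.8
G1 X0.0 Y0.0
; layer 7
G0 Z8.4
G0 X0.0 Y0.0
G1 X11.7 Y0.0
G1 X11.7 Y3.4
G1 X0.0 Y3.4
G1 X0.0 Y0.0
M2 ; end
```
solid part
  facet normal 0.0000 0.0000 -1.0000
    outer loop
      vertex 11.7 27.4 0.0
      vertex 11.7 0.0 0.0
      vertex 0.0 0.0 0.0
    endloop
  endfacet
  facet normal 0.0000 0.0000 -1.0000
    outer loop
      vertex 0.0 27.4 0.0
      vertex 11.7 27.4 0.0
      vertex 0.0 0.0 0.0
    endloop
  endfacet
  facet normal 0.0000 -1.0000 0.0000
    outer loop
      vertex 0.0 0.0 0.0
      vertex 11.7 0.0 0.0
      vertex 11.7 0.0 9.6
    endloop
  endfacet
  facet normal 0.0000 -1.0000 0.0000
    outer loop
      vertex 0.0 0.0 0.0
      vertex 11.7 0.0 9.6
      vertex 0.0 0.0 9.6
    endloop
  endfacet
  facet normal 0.0000 0.3307 0.9438
    outer loop
      vertex 0.0 0.0 9.6
      vertex 11.7 0.0 9.6
      vertex 11.7 27.4 0.0
    endloop
  endfacet
  facet normal 0.0000 0.3307 0.9438
    outer loop
      vertex 0.0 0.0 9.6
      vertex 11.7 27.4 0.0
      vertex 0.0 27.4 0.0
    endloop
  endfacet
  facet normal -1.0000 0.0000 0.0000
    outer loop
      vertex 0.0 0.0 9.6
      vertex 0.0 27.4 0.0
      vertex 0.0 0.0 0.0
    endloop
  endfacet
  facet normal 1.0000 0.0000 0.0000
    outer loop
      vertex 11.7 0.0 0.0
      vertex 11.7 27.4 0.0
      vertex 11.7 0.0 9.6
    endloop
  endfacet
endsolid part

The G0 Z moves step by Δz≈1.2 mm. The G1 loops shrink linearly with z, so the solid tapers from its base footprint up to z≈9.6. Closing with a flat bottom cap and the tapered top and triangulating gives 8 facets — a wedge (ramp): 11.7 × 27.4 mm base, rising to 9.6 mm along the y=0 edge and sloping linearly to z=0 at y=27.4.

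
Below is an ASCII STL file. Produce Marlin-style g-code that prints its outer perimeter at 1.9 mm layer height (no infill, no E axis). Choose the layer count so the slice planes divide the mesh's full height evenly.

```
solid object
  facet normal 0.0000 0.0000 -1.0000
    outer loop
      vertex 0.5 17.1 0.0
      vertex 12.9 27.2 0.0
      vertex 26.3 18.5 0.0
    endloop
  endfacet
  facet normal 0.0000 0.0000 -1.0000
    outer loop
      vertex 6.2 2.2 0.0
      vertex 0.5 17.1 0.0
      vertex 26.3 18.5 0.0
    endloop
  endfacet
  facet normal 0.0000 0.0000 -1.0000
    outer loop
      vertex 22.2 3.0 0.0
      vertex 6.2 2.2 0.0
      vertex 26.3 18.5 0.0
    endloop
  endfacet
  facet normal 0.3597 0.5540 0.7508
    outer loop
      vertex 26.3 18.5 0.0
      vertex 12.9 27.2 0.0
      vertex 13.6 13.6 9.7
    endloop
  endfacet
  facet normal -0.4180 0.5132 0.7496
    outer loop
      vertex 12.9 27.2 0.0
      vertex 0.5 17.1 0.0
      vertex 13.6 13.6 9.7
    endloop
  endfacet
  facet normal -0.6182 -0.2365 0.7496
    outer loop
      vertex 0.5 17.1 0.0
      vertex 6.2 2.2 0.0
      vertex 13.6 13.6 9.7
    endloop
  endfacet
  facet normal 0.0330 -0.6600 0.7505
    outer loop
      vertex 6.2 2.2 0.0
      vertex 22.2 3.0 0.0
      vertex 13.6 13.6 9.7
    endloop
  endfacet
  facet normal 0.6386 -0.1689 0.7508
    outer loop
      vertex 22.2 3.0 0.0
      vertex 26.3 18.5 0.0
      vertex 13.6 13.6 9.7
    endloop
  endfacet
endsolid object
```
; perimeter-only toolpath
G21 ; units = mm
G90 ; absolute positioning
G28 ; home
; layer 1
G0 Z1.9
G0 X23.8 Y17.5
G1 X13.0 Y24.5
G1 X3.1 Y16.4
G1 X7.7 Y4.5
G1 X20.5 Y5.1
G1 X23.8 Y17.5
; layer 2
G0 Z3.9
G0 X21.2 Y16.5
G1 X13.2 Y21.8
G1 X5.7 Y15.7
G1 X9.2 Y6.8
G1 X18.8 Y7.2
G1 X21.2 Y16.5
; layer 3
G0 Z5.8
G0 X18.7 Y15.6
G1 X13.3 Y19.0
G1 X8.4 Y15.0
G1 X10.6 Y9.0
G1 X17.0 Y9.4
G1 X18.7 Y15.6
; layer 4
G0 Z7.8
G0 X16.1 Y14.6
G1 X13.5 Y16.3
G1 X11.0 Y14.3
G1 X12.1 Y11.3
G1 X15.3 Y11.5
G1 X16.1 Y14.6
M2 ; end

The solid is a regular 5-sided pyramid, base circumscribed radius ≈ 13.6 mm, apex at z ≈ 9.7 mm. Slicing at Δz = 1.9 mm — 5 equal slices spanning the solid's height, so layer i sits at z = i·h/5 — gives 4 non-empty perimeters. Each is a 5-segment closed polygon; G0 lifts to the layer z and rapids to the start vertex, then G1 traces the edges. The cross-section shrinks linearly with z (the slice at the apex is degenerate and omitted).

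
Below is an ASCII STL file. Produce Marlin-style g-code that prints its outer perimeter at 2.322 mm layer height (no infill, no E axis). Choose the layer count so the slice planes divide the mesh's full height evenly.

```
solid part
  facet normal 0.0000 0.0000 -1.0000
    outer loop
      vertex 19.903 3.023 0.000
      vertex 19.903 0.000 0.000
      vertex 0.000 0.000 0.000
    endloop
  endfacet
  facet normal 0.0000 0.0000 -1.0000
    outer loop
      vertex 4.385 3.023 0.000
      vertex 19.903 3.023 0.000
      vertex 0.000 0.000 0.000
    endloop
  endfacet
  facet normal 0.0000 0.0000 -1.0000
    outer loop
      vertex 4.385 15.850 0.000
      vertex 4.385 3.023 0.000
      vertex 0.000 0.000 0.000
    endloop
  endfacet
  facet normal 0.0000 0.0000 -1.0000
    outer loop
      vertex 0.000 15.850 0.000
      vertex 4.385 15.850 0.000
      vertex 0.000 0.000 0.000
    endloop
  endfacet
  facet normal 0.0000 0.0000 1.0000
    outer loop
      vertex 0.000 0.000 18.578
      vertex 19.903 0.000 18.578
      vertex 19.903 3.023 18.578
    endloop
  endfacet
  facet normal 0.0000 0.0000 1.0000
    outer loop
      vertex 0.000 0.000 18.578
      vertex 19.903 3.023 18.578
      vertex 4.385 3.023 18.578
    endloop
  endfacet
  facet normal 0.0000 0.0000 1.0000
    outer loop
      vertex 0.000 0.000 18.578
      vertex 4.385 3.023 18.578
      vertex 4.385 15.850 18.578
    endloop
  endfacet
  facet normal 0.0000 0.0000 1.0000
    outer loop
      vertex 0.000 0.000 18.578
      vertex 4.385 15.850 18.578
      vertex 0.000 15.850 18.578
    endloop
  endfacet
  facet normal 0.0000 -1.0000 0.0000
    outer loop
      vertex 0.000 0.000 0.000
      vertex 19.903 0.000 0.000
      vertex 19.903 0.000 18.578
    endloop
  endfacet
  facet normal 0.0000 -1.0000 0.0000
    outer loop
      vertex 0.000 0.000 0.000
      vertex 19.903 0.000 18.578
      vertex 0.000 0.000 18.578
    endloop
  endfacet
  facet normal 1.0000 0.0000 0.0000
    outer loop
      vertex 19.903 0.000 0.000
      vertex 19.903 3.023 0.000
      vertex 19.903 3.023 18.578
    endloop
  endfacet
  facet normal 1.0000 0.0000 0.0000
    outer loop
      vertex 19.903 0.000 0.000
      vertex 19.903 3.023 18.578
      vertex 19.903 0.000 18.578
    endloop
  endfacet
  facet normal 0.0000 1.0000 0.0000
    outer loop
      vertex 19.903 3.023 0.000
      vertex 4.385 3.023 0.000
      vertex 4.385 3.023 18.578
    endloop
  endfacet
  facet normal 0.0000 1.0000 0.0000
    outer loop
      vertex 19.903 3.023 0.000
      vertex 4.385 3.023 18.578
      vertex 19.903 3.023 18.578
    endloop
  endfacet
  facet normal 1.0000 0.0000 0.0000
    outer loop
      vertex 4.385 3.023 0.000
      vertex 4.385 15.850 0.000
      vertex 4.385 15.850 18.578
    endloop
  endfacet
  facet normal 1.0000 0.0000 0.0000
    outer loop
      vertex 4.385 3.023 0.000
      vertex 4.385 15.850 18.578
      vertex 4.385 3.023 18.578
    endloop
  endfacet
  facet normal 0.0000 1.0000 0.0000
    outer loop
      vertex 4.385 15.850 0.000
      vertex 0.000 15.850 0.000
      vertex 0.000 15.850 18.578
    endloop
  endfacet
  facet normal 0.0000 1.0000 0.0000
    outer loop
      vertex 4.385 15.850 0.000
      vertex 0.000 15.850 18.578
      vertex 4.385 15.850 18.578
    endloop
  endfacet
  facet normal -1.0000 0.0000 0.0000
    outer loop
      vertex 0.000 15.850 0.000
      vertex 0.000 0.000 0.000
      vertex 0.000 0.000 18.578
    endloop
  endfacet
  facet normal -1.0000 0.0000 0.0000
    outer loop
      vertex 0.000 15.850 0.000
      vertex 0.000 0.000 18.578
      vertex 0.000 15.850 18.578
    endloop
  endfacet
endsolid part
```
; perimeter-only toolpath
G21 ; units = mm
G90 ; absolute positioning
G28 ; home
; layer 1
G0 Z2.322
G0 X0.000 Y0.000
G1 X19.903 Y0.000
G1 X19.903 Y3.023
G1 X4.385 Y3.023
G1 X4.385 Y15.850
G1 X0.000 Y15.850
G1 X0.000 Y0.000
; layer 2
G0 Z4.644
G0 X0.000 Y0.000
G1 X19.903 Y0.000
G1 X19.903 Y3.023
G1 X4.385 Y3.023
G1 X4.385 Y15.850
G1 X0.000 Y15.850
G1 X0.000 Y0.000
; layer 3
G0 Z6.967
G0 X0.000 Y0.000
G1 X19.903 Y0.000
G1 X19.903 Y3.023
G1 X4.385 Y3.023
G1 X4.385 Y15.850
G1 X0.000 Y15.850
G1 X0.000 Y0.000
; layer 4
G0 Z9.289
G0 X0.000 Y0.000
G1 X19.903 Y0.000
G1 X19.903 Y3.023
G1 X4.385 Y3.023
G1 X4.385 Y15.850
G1 X0.000 Y15.850
G1 X0.000 Y0.000
; layer 5
G0 Z11.611
G0 X0.000 Y0.000
G1 X19.903 Y0.000
G1 X19.903 Y3.023
G1 X4.385 Y3.023
G1 X4.385 Y15.850
G1 X0.000 Y15.850
G1 X0.000 Y0.000
; layer 6
G0 Z13.933
G0 X0.000 Y0.000
G1 X19.903 Y0.000
G1 X19.903 Y3.023
G1 X4.385 Y3.023
G1 X4.385 Y15.850
G1 X0.000 Y15.850
G1 X0.000 Y0.000
; layer 7
G0 Z16.256
G0 X0.000 Y0.000
G1 X19.903 Y0.000
G1 X19.903 Y3.023
G1 X4.385 Y3.023
G1 X4.385 Y15.850
G1 X0.000 Y15.850
G1 X0.000 Y0.000
; layer 8
G0 Z18.578
G0 X0.000 Y0.000
G1 X19.903 Y0.000
G1 X19.903 Y3.023
G1 X4.385 Y3.023
G1 X4.385 Y15.850
G1 X0.000 Y15.850
G1 X0.000 Y0.000
M2 ; end

The solid is an L-shaped prism: outer 19.9 × 15.8 mm, arm thicknesses ≈ 3.02 mm (horizontal) and 4.38 mm (vertical), extruded 18.6 mm in z. Slicing at Δz = 2.322 mm — 8 equal slices spanning the solid's height, so layer i sits at z = i·h/8 — gives 8 non-empty perimeters. Each is a 6-segment closed polygon; G0 lifts to the layer z and rapids to the start vertex, then G1 traces the edges.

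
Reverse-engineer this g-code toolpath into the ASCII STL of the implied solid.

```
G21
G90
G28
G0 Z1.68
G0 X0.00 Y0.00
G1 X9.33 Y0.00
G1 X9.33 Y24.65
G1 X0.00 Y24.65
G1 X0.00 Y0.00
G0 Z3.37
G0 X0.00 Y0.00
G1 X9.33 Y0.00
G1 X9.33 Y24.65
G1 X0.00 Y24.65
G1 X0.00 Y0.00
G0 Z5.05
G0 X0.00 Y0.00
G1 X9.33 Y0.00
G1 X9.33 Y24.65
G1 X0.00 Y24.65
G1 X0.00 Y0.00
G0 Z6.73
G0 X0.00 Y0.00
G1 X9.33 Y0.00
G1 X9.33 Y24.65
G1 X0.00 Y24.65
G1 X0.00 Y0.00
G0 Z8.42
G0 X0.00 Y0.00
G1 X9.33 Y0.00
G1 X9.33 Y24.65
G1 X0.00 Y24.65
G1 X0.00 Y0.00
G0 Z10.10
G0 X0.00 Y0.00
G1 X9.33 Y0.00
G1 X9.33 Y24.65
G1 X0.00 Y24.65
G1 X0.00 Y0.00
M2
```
solid part
  facet normal 0.0000 0.0000 -1.0000
    outer loop
      vertex 9.33 24.65 0.00
      vertex 9.33 0.00 0.00
      vertex 0.00 0.00 0.00
    endloop
  endfacet
  facet normal 0.0000 0.0000 -1.0000
    outer loop
      vertex 0.00 24.65 0.00
      vertex 9.33 24.65 0.00
      vertex 0.00 0.00 0.00
    endloop
  endfacet
  facet normal 0.0000 0.0000 1.0000
    outer loop
      vertex 0.00 0.00 10.10
      vertex 9.33 0.00 10.10
      vertex 9.33 24.65 10.10
    endloop
  endfacet
  facet normal 0.0000 0.0000 1.0000
    outer loop
      vertex 0.00 0.00 10.10
      vertex 9.33 24.65 10.10
      vertex 0.00 24.65 10.10
    endloop
  endfacet
  facet normal 0.0000 -1.0000 0.0000
    outer loop
      vertex 0.00 0.00 0.00
      vertex 9.33 0.00 0.00
      vertex 9.33 0.00 10.10
    endloop
  endfacet
  facet normal 0.0000 -1.0000 0.0000
    outer loop
      vertex 0.00 0.00 0.00
      vertex 9.33 0.00 10.10
      vertex 0.00 0.00 10.10
    endloop
  endfacet
  facet normal 0.0000 1.0000 0.0000
    outer loop
      vertex 9.33 24.65 10.10
      vertex 9.33 24.65 0.00
      vertex 0.00 24.65 0.00
    endloop
  endfacet
  facet normal 0.0000 1.0000 0.0000
    outer loop
      vertex 0.00 24.65 10.10
      vertex 9.33 24.65 10.10
      vertex 0.00 24.65 0.00
    endloop
  endfacet
  facet normal -1.0000 0.0000 0.0000
    outer loop
      vertex 0.00 24.65 10.10
      vertex 0.00 24.65 0.00
      vertex 0.00 0.00 0.00
    endloop
  endfacet
  facet normal -1.0000 0.0000 0.0000
    outer loop
      vertex 0.00 0.00 10.10
      vertex 0.00 24.65 10.10
      vertex 0.00 0.00 0.00
    endloop
  endfacet
  facet normal 1.0000 0.0000 0.0000
    outer loop
      vertex 9.33 0.00 0.00
      vertex 9.33 24.65 0.00
      vertex 9.33 24.65 10.10
    endloop
  endfacet
  facet normal 1.0000 0.0000 0.0000
    outer loop
      vertex 9.33 0.00 0.00
      vertex 9.33 24.65 10.10
      vertex 9.33 0.00 10.10
    endloop
  endfacet
endsolid part

The G0 Z moves step by Δz≈1.68 mm. Every layer's G1 loop is the same polygon, so the solid is a straight extrusion of it from z=0 to z≈10.1. Closing with flat bottom and top caps and triangulating gives 12 facets — a rectangular box, roughly 9.33 × 24.6 mm footprint and 10.1 mm tall.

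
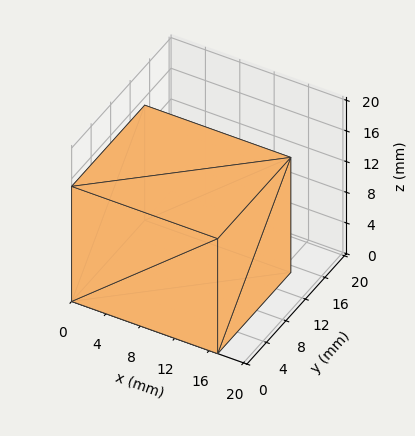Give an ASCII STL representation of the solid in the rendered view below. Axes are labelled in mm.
Reading the render: the shape is a rectangular box, roughly 17 × 15 mm footprint and 15 mm tall (dimensions read to the nearest mm from the axis ticks). For the STL, each face is triangulated and given an outward normal.

solid part
  facet normal 0.0000 0.0000 -1.0000
    outer loop
      vertex 17.0 15.0 0.0
      vertex 17.0 0.0 0.0
      vertex 0.0 0.0 0.0
    endloop
  endfacet
  facet normal 0.0000 0.0000 -1.0000
    outer loop
      vertex 0.0 15.0 0.0
      vertex 17.0 15.0 0.0
      vertex 0.0 0.0 0.0
    endloop
  endfacet
  facet normal 0.0000 0.0000 1.0000
    outer loop
      vertex 0.0 0.0 15.0
      vertex 17.0 0.0 15.0
      vertex 17.0 15.0 15.0
    endloop
  endfacet
  facet normal 0.0000 0.0000 1.0000
    outer loop
      vertex 0.0 0.0 15.0
      vertex 17.0 15.0 15.0
      vertex 0.0 15.0 15.0
    endloop
  endfacet
  facet normal 0.0000 -1.0000 0.0000
    outer loop
      vertex 0.0 0.0 0.0
      vertex 17.0 0.0 0.0
      vertex 17.0 0.0 15.0
    endloop
  endfacet
  facet normal 0.0000 -1.0000 0.0000
    outer loop
      vertex 0.0 0.0 0.0
      vertex 17.0 0.0 15.0
      vertex 0.0 0.0 15.0
    endloop
  endfacet
  facet normal 0.0000 1.0000 0.0000
    outer loop
      vertex 17.0 15.0 15.0
      vertex 17.0 15.0 0.0
      vertex 0.0 15.0 0.0
    endloop
  endfacet
  facet normal 0.0000 1.0000 0.0000
    outer loop
      vertex 0.0 15.0 15.0
      vertex 17.0 15.0 15.0
      vertex 0.0 15.0 0.0
    endloop
  endfacet
  facet normal -1.0000 0.0000 0.0000
    outer loop
      vertex 0.0 15.0 15.0
      vertex 0.0 15.0 0.0
      vertex 0.0 0.0 0.0
    endloop
  endfacet
  facet normal -1.0000 0.0000 0.0000
    outer loop
      vertex 0.0 0.0 15.0
      vertex 0.0 15.0 15.0
      vertex 0.0 0.0 0.0
    endloop
  endfacet
  facet normal 1.0000 0.0000 0.0000
    outer loop
      vertex 17.0 0.0 0.0
      vertex 17.0 15.0 0.0
      vertex 17.0 15.0 15.0
    endloop
  endfacet
  facet normal 1.0000 0.0000 0.0000
    outer loop
      vertex 17.0 0.0 0.0
      vertex 17.0 15.0 15.0
      vertex 17.0 0.0 15.0
    endloop
  endfacet
endsolid part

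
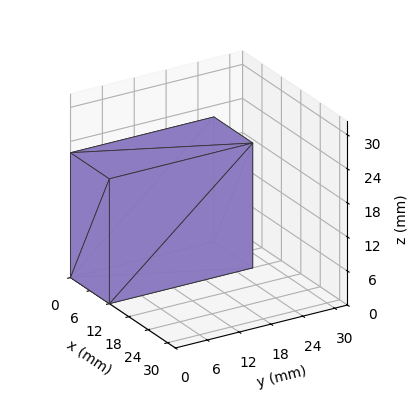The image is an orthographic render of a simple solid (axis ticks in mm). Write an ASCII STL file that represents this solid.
Reading the render: the shape is a rectangular box, roughly 12 × 27 mm footprint and 22 mm tall (dimensions read to the nearest mm from the axis ticks). For the STL, each face is triangulated and given an outward normal.

solid part
  facet normal 0.0000 0.0000 -1.0000
    outer loop
      vertex 12.00 27.00 0.00
      vertex 12.00 0.00 0.00
      vertex 0.00 0.00 0.00
    endloop
  endfacet
  facet normal 0.0000 0.0000 -1.0000
    outer loop
      vertex 0.00 27.00 0.00
      vertex 12.00 27.00 0.00
      vertex 0.00 0.00 0.00
    endloop
  endfacet
  facet normal 0.0000 0.0000 1.0000
    outer loop
      vertex 0.00 0.00 22.00
      vertex 12.00 0.00 22.00
      vertex 12.00 27.00 22.00
    endloop
  endfacet
  facet normal 0.0000 0.0000 1.0000
    outer loop
      vertex 0.00 0.00 22.00
      vertex 12.00 27.00 22.00
      vertex 0.00 27.00 22.00
    endloop
  endfacet
  facet normal 0.0000 -1.0000 0.0000
    outer loop
      vertex 0.00 0.00 0.00
      vertex 12.00 0.00 0.00
      vertex 12.00 0.00 22.00
    endloop
  endfacet
  facet normal 0.0000 -1.0000 0.0000
    outer loop
      vertex 0.00 0.00 0.00
      vertex 12.00 0.00 22.00
      vertex 0.00 0.00 22.00
    endloop
  endfacet
  facet normal 0.0000 1.0000 0.0000
    outer loop
      vertex 12.00 27.00 22.00
      vertex 12.00 27.00 0.00
      vertex 0.00 27.00 0.00
    endloop
  endfacet
  facet normal 0.0000 1.0000 0.0000
    outer loop
      vertex 0.00 27.00 22.00
      vertex 12.00 27.00 22.00
      vertex 0.00 27.00 0.00
    endloop
  endfacet
  facet normal -1.0000 0.0000 0.0000
    outer loop
      vertex 0.00 27.00 22.00
      vertex 0.00 27.00 0.00
      vertex 0.00 0.00 0.00
    endloop
  endfacet
  facet normal -1.0000 0.0000 0.0000
    outer loop
      vertex 0.00 0.00 22.00
      vertex 0.00 27.00 22.00
      vertex 0.00 0.00 0.00
    endloop
  endfacet
  facet normal 1.0000 0.0000 0.0000
    outer loop
      vertex 12.00 0.00 0.00
      vertex 12.00 27.00 0.00
      vertex 12.00 27.00 22.00
    endloop
  endfacet
  facet normal 1.0000 0.0000 0.0000
    outer loop
      vertex 12.00 0.00 0.00
      vertex 12.00 27.00 22.00
      vertex 12.00 0.00 22.00
    endloop
  endfacet
endsolid part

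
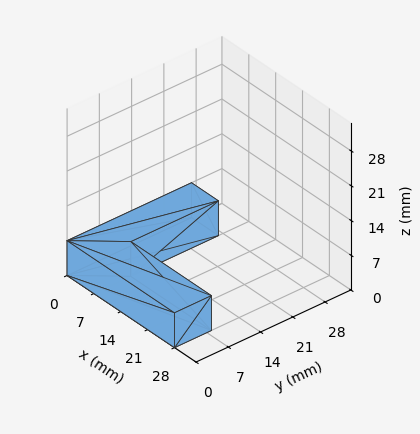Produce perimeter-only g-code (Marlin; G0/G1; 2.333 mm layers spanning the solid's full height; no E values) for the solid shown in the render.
Reading the render: the shape is an L-shaped prism: outer 28 × 27 mm, arm thicknesses ≈ 8 mm (horizontal) and 7 mm (vertical), extruded 7 mm in z (dimensions read to the nearest mm from the axis ticks). For the g-code, the solid's height is divided into equal slices at the stated Δz and each level perimeter traced with G1 moves after a G0 lift.

; perimeter-only toolpath
G21 ; units = mm
G90 ; absolute positioning
G28 ; home
; layer 1
G0 Z2.333
G0 X0.000 Y0.000
G1 X28.000 Y0.000
G1 X28.000 Y8.000
G1 X7.000 Y8.000
G1 X7.000 Y27.000
G1 X0.000 Y27.000
G1 X0.000 Y0.000
; layer 2
G0 Z4.667
G0 X0.000 Y0.000
G1 X28.000 Y0.000
G1 X28.000 Y8.000
G1 X7.000 Y8.000
G1 X7.000 Y27.000
G1 X0.000 Y27.000
G1 X0.000 Y0.000
; layer 3
G0 Z7.000
G0 X0.000 Y0.000
G1 X28.000 Y0.000
G1 X28.000 Y8.000
G1 X7.000 Y8.000
G1 X7.000 Y27.000
G1 X0.000 Y27.000
G1 X0.000 Y0.000
M2 ; end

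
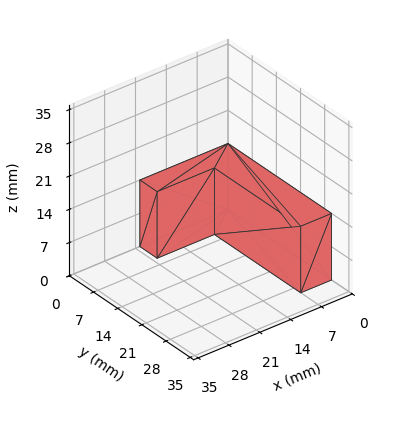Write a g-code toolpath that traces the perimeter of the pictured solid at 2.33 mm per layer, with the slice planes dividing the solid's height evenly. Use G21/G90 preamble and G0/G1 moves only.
Reading the render: the shape is an L-shaped prism: outer 20 × 30 mm, arm thicknesses ≈ 5 mm (horizontal) and 7 mm (vertical), extruded 14 mm in z (dimensions read to the nearest mm from the axis ticks). For the g-code, the solid's height is divided into equal slices at the stated Δz and each level perimeter traced with G1 moves after a G0 lift.

; perimeter-only toolpath
G21 ; units = mm
G90 ; absolute positioning
G28 ; home
; layer 1
G0 Z2.33
G0 X0.00 Y0.00
G1 X20.00 Y0.00
G1 X20.00 Y5.00
G1 X7.00 Y5.00
G1 X7.00 Y30.00
G1 X0.00 Y30.00
G1 X0.00 Y0.00
; layer 2
G0 Z4.67
G0 X0.00 Y0.00
G1 X20.00 Y0.00
G1 X20.00 Y5.00
G1 X7.00 Y5.00
G1 X7.00 Y30.00
G1 X0.00 Y30.00
G1 X0.00 Y0.00
; layer 3
G0 Z7.00
G0 X0.00 Y0.00
G1 X20.00 Y0.00
G1 X20.00 Y5.00
G1 X7.00 Y5.00
G1 X7.00 Y30.00
G1 X0.00 Y30.00
G1 X0.00 Y0.00
; layer 4
G0 Z9.33
G0 X0.00 Y0.00
G1 X20.00 Y0.00
G1 X20.00 Y5.00
G1 X7.00 Y5.00
G1 X7.00 Y30.00
G1 X0.00 Y30.00
G1 X0.00 Y0.00
; layer 5
G0 Z11.67
G0 X0.00 Y0.00
G1 X20.00 Y0.00
G1 X20.00 Y5.00
G1 X7.00 Y5.00
G1 X7.00 Y30.00
G1 X0.00 Y30.00
G1 X0.00 Y0.00
; layer 6
G0 Z14.00
G0 X0.00 Y0.00
G1 X20.00 Y0.00
G1 X20.00 Y5.00
G1 X7.00 Y5.00
G1 X7.00 Y30.00
G1 X0.00 Y30.00
G1 X0.00 Y0.00
M2 ; end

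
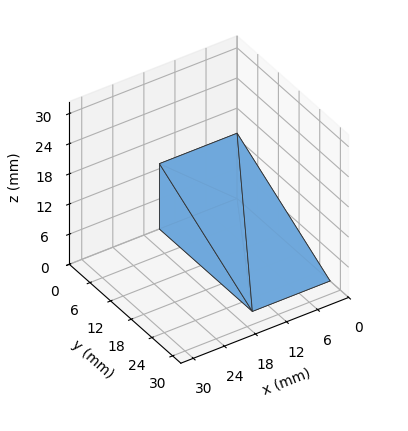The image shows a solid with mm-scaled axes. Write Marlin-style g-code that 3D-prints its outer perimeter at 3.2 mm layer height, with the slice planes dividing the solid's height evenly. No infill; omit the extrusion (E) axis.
Reading the render: the shape is a wedge (ramp): 15 × 27 mm base, rising to 13 mm along the y=0 edge and sloping linearly to z=0 at y=27 (dimensions read to the nearest mm from the axis ticks). For the g-code, the solid's height is divided into equal slices at the stated Δz and each level perimeter traced with G1 moves after a G0 lift.

; perimeter-only toolpath
G21 ; units = mm
G90 ; absolute positioning
G28 ; home
; layer 1
G0 Z3.2
G0 X0.0 Y0.0
G1 X15.0 Y0.0
G1 X15.0 Y20.2
G1 X0.0 Y20.2
G1 X0.0 Y0.0
; layer 2
G0 Z6.5
G0 X0.0 Y0.0
G1 X15.0 Y0.0
G1 X15.0 Y13.5
G1 X0.0 Y13.5
G1 X0.0 Y0.0
; layer 3
G0 Z9.8
G0 X0.0 Y0.0
G1 X15.0 Y0.0
G1 X15.0 Y6.8
G1 X0.0 Y6.8
G1 X0.0 Y0.0
M2 ; end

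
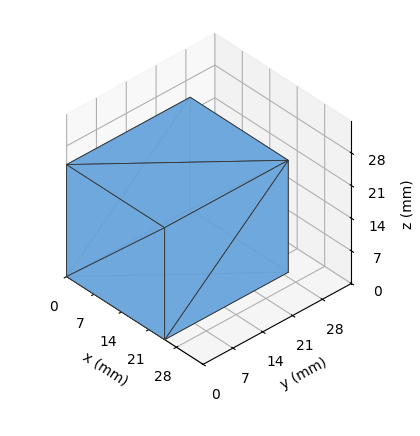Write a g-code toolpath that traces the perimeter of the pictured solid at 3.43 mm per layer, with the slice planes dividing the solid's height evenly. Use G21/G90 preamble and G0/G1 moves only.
Reading the render: the shape is a rectangular box, roughly 25 × 29 mm footprint and 24 mm tall (dimensions read to the nearest mm from the axis ticks). For the g-code, the solid's height is divided into equal slices at the stated Δz and each level perimeter traced with G1 moves after a G0 lift.

; perimeter-only toolpath
G21 ; units = mm
G90 ; absolute positioning
G28 ; home
; layer 1
G0 Z3.43
G0 X0.00 Y0.00
G1 X25.00 Y0.00
G1 X25.00 Y29.00
G1 X0.00 Y29.00
G1 X0.00 Y0.00
; layer 2
G0 Z6.86
G0 X0.00 Y0.00
G1 X25.00 Y0.00
G1 X25.00 Y29.00
G1 X0.00 Y29.00
G1 X0.00 Y0.00
; layer 3
G0 Z10.29
G0 X0.00 Y0.00
G1 X25.00 Y0.00
G1 X25.00 Y29.00
G1 X0.00 Y29.00
G1 X0.00 Y0.00
; layer 4
G0 Z13.71
G0 X0.00 Y0.00
G1 X25.00 Y0.00
G1 X25.00 Y29.00
G1 X0.00 Y29.00
G1 X0.00 Y0.00
; layer 5
G0 Z17.14
G0 X0.00 Y0.00
G1 X25.00 Y0.00
G1 X25.00 Y29.00
G1 X0.00 Y29.00
G1 X0.00 Y0.00
; layer 6
G0 Z20.57
G0 X0.00 Y0.00
G1 X25.00 Y0.00
G1 X25.00 Y29.00
G1 X0.00 Y29.00
G1 X0.00 Y0.00
; layer 7
G0 Z24.00
G0 X0.00 Y0.00
G1 X25.00 Y0.00
G1 X25.00 Y29.00
G1 X0.00 Y29.00
G1 X0.00 Y0.00
M2 ; end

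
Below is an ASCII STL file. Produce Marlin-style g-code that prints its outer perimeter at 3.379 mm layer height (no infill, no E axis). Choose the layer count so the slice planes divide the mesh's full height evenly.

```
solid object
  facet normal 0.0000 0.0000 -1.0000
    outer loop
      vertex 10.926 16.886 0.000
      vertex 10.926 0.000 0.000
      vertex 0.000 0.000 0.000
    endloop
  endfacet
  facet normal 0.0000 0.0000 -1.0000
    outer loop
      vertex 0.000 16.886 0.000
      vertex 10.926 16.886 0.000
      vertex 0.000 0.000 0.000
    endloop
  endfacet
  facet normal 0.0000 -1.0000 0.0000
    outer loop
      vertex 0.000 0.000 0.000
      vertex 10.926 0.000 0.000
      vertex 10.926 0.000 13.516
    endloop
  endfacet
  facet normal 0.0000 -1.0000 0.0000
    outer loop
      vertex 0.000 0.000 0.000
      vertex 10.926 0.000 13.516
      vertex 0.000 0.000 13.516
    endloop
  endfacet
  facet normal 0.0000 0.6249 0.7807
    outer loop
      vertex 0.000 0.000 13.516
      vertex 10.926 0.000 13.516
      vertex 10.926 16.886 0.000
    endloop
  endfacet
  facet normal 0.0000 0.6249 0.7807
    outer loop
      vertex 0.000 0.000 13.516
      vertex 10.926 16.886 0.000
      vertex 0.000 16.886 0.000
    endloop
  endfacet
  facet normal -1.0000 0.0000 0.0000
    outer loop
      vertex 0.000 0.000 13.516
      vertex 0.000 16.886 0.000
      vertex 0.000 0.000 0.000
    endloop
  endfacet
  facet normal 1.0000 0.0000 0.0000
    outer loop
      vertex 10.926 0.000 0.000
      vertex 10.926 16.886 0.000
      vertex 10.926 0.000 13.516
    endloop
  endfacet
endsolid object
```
; perimeter-only toolpath
G21 ; units = mm
G90 ; absolute positioning
G28 ; home
; layer 1
G0 Z3.379
G0 X0.000 Y0.000
G1 X10.926 Y0.000
G1 X10.926 Y12.665
G1 X0.000 Y12.665
G1 X0.000 Y0.000
; layer 2
G0 Z6.758
G0 X0.000 Y0.000
G1 X10.926 Y0.000
G1 X10.926 Y8.443
G1 X0.000 Y8.443
G1 X0.000 Y0.000
; layer 3
G0 Z10.137
G0 X0.000 Y0.000
G1 X10.926 Y0.000
G1 X10.926 Y4.221
G1 X0.000 Y4.221
G1 X0.000 Y0.000
M2 ; end

The solid is a wedge (ramp): 10.9 × 16.9 mm base, rising to 13.5 mm along the y=0 edge and sloping linearly to z=0 at y=16.9. Slicing at Δz = 3.379 mm — 4 equal slices spanning the solid's height, so layer i sits at z = i·h/4 — gives 3 non-empty perimeters. Each is a 4-segment closed polygon; G0 lifts to the layer z and rapids to the start vertex, then G1 traces the edges. The cross-section shrinks linearly with z (the slice at the apex is degenerate and omitted).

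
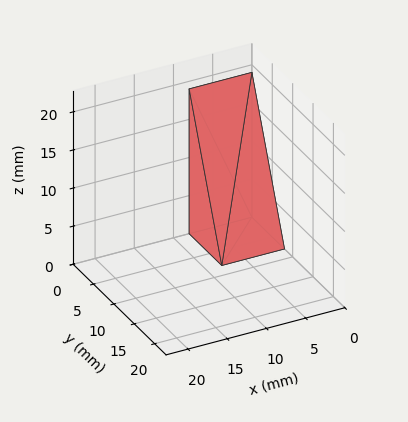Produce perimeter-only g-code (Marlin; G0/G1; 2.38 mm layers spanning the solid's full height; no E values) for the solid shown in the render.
Reading the render: the shape is a wedge (ramp): 8 × 8 mm base, rising to 19 mm along the y=0 edge and sloping linearly to z=0 at y=8 (dimensions read to the nearest mm from the axis ticks). For the g-code, the solid's height is divided into equal slices at the stated Δz and each level perimeter traced with G1 moves after a G0 lift.

; perimeter-only toolpath
G21 ; units = mm
G90 ; absolute positioning
G28 ; home
; layer 1
G0 Z2.38
G0 X0.00 Y0.00
G1 X8.00 Y0.00
G1 X8.00 Y7.00
G1 X0.00 Y7.00
G1 X0.00 Y0.00
; layer 2
G0 Z4.75
G0 X0.00 Y0.00
G1 X8.00 Y0.00
G1 X8.00 Y6.00
G1 X0.00 Y6.00
G1 X0.00 Y0.00
; layer 3
G0 Z7.12
G0 X0.00 Y0.00
G1 X8.00 Y0.00
G1 X8.00 Y5.00
G1 X0.00 Y5.00
G1 X0.00 Y0.00
; layer 4
G0 Z9.50
G0 X0.00 Y0.00
G1 X8.00 Y0.00
G1 X8.00 Y4.00
G1 X0.00 Y4.00
G1 X0.00 Y0.00
; layer 5
G0 Z11.88
G0 X0.00 Y0.00
G1 X8.00 Y0.00
G1 X8.00 Y3.00
G1 X0.00 Y3.00
G1 X0.00 Y0.00
; layer 6
G0 Z14.25
G0 X0.00 Y0.00
G1 X8.00 Y0.00
G1 X8.00 Y2.00
G1 X0.00 Y2.00
G1 X0.00 Y0.00
; layer 7
G0 Z16.62
G0 X0.00 Y0.00
G1 X8.00 Y0.00
G1 X8.00 Y1.00
G1 X0.00 Y1.00
G1 X0.00 Y0.00
M2 ; end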